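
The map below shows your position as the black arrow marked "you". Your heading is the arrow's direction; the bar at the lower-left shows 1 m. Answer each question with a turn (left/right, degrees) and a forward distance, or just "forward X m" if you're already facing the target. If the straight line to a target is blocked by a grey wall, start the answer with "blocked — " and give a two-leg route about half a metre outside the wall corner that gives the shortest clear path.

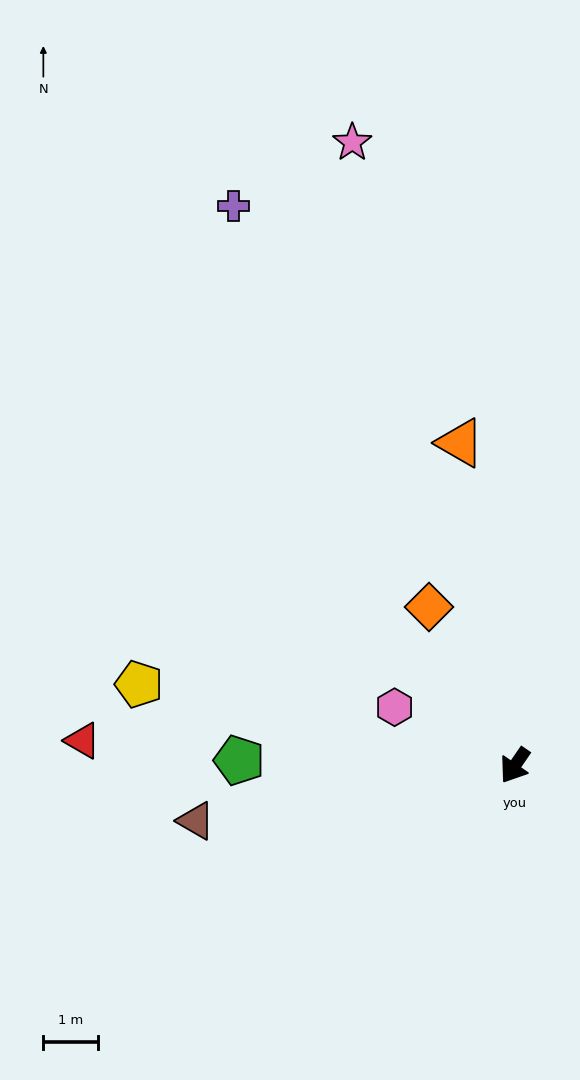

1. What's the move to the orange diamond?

turn right 117°, forward 3.3 m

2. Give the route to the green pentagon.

turn right 57°, forward 5.0 m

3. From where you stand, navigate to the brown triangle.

turn right 46°, forward 5.9 m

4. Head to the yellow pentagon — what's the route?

turn right 68°, forward 7.0 m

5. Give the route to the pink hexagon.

turn right 81°, forward 2.4 m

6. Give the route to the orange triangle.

turn right 136°, forward 6.0 m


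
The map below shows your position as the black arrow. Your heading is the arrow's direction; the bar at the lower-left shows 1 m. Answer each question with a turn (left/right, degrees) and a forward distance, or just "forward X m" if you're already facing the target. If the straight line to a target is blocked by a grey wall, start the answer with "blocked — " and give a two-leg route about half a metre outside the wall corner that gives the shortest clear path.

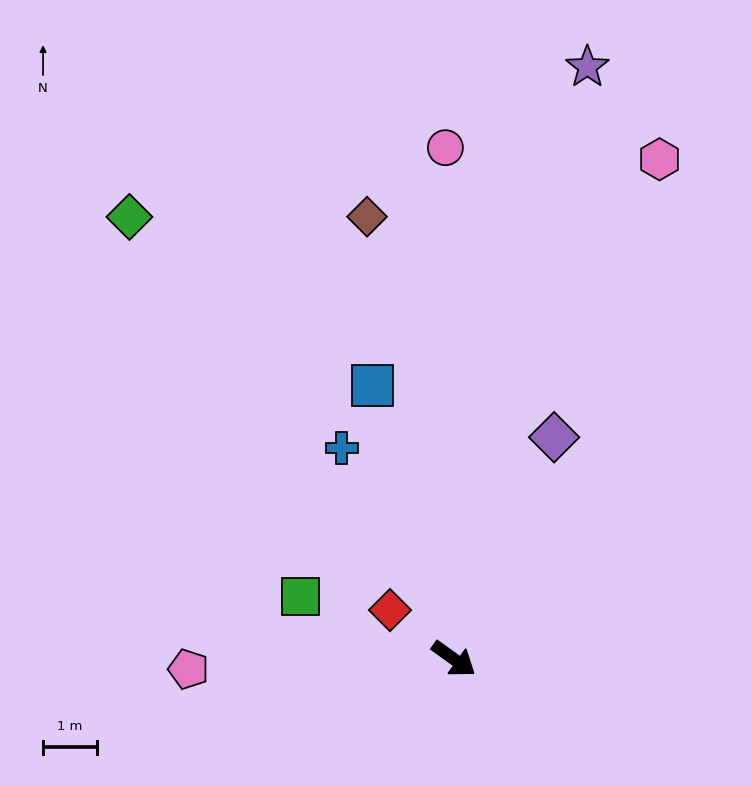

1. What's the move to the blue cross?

turn left 154°, forward 4.4 m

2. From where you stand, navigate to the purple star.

turn left 113°, forward 11.2 m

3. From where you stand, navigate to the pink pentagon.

turn right 142°, forward 4.9 m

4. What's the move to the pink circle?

turn left 127°, forward 9.4 m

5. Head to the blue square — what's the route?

turn left 142°, forward 5.3 m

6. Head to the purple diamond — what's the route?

turn left 101°, forward 4.5 m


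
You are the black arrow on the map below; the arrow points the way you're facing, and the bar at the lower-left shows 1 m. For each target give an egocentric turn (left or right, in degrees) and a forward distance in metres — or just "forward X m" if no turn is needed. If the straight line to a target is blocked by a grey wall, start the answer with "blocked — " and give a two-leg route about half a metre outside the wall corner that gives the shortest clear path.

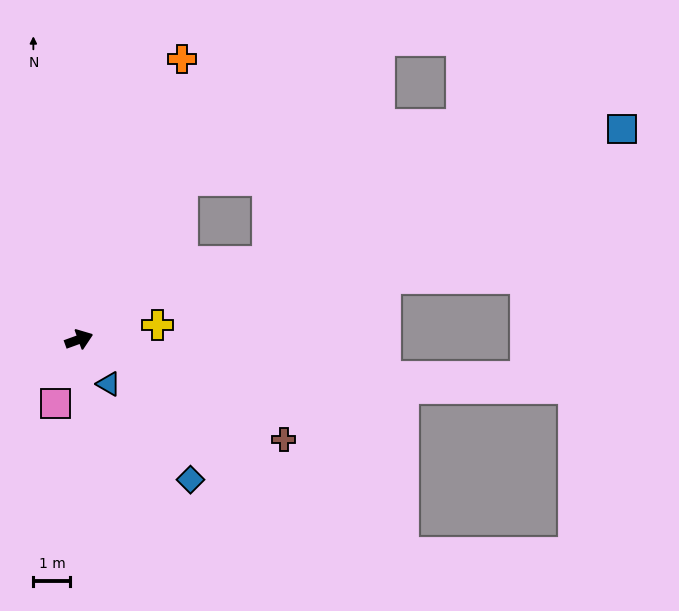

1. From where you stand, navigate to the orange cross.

turn left 50°, forward 8.1 m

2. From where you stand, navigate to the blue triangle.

turn right 76°, forward 1.4 m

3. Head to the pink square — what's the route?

turn right 130°, forward 1.8 m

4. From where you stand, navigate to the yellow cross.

turn right 9°, forward 2.2 m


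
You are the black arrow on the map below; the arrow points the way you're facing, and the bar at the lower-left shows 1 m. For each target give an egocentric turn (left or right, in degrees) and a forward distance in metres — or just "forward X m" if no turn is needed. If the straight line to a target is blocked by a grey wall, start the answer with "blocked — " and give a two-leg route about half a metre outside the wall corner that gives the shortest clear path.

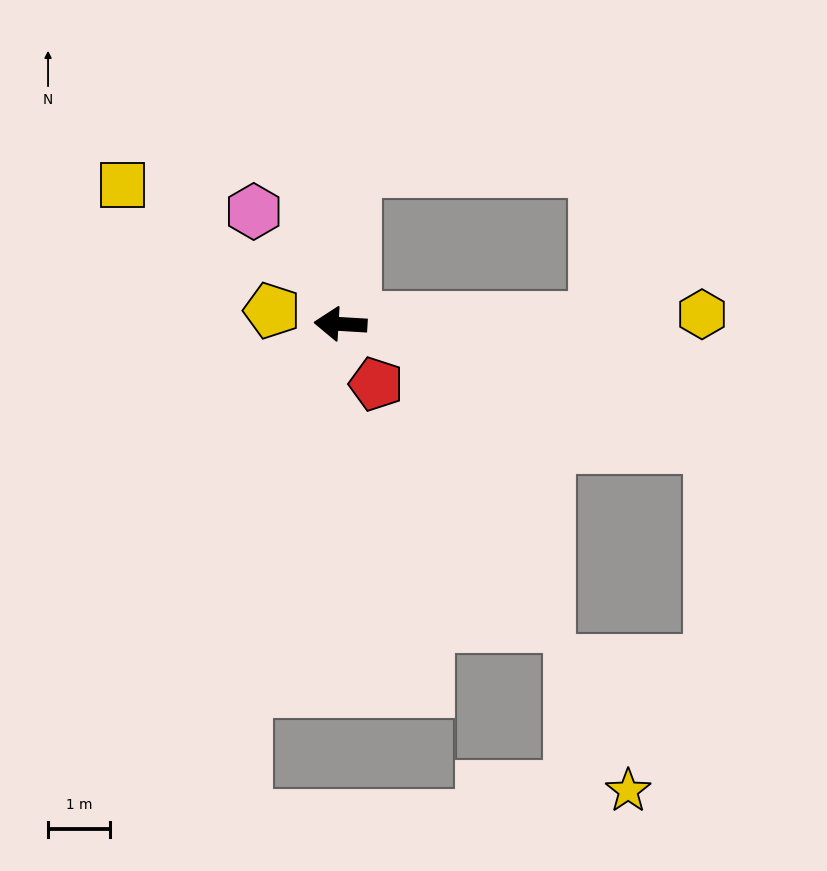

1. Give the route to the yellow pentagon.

turn right 8°, forward 1.1 m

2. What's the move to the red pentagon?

turn left 124°, forward 1.1 m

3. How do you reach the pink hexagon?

turn right 49°, forward 2.3 m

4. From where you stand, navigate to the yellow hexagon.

turn right 175°, forward 5.8 m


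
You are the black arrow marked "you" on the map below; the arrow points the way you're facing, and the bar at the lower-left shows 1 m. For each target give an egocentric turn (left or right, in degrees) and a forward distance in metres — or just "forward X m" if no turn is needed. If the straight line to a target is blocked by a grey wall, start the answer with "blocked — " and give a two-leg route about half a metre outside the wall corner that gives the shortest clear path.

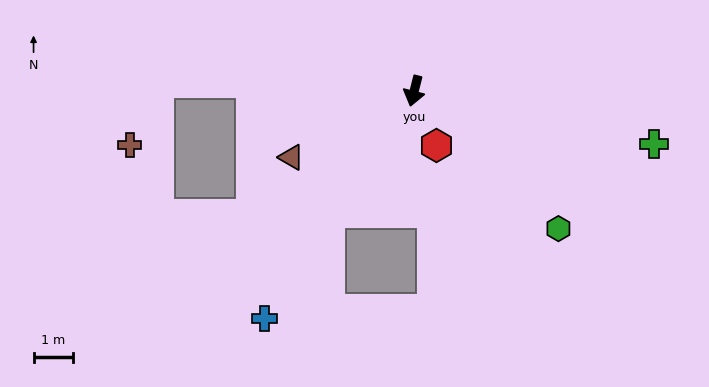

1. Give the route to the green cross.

turn left 92°, forward 6.3 m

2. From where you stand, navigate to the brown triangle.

turn right 48°, forward 3.6 m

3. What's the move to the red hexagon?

turn left 36°, forward 1.5 m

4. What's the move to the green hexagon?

turn left 60°, forward 5.1 m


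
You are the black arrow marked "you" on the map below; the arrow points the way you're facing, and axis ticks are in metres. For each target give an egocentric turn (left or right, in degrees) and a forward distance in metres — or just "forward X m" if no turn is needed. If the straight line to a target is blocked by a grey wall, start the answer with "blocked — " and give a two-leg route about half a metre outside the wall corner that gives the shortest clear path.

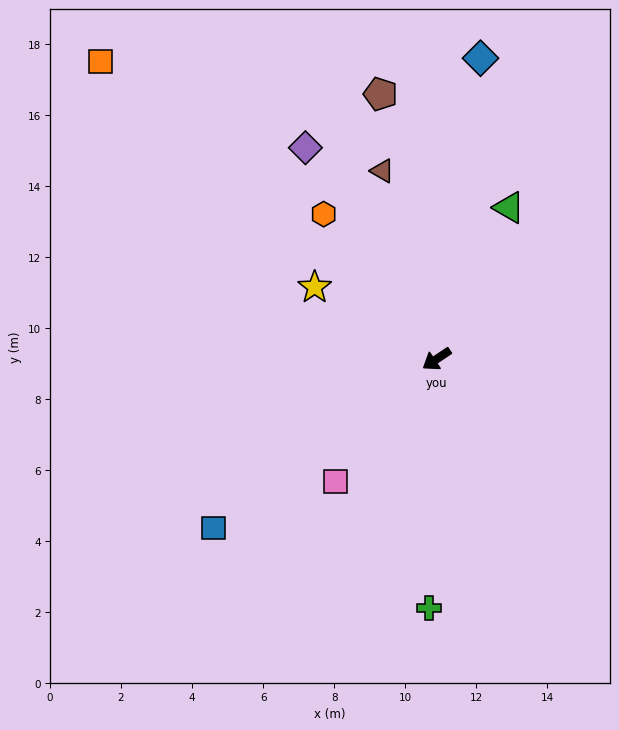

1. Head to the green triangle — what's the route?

turn right 149°, forward 4.7 m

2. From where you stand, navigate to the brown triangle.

turn right 108°, forward 5.5 m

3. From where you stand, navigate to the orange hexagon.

turn right 86°, forward 5.2 m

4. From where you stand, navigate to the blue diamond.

turn right 132°, forward 8.6 m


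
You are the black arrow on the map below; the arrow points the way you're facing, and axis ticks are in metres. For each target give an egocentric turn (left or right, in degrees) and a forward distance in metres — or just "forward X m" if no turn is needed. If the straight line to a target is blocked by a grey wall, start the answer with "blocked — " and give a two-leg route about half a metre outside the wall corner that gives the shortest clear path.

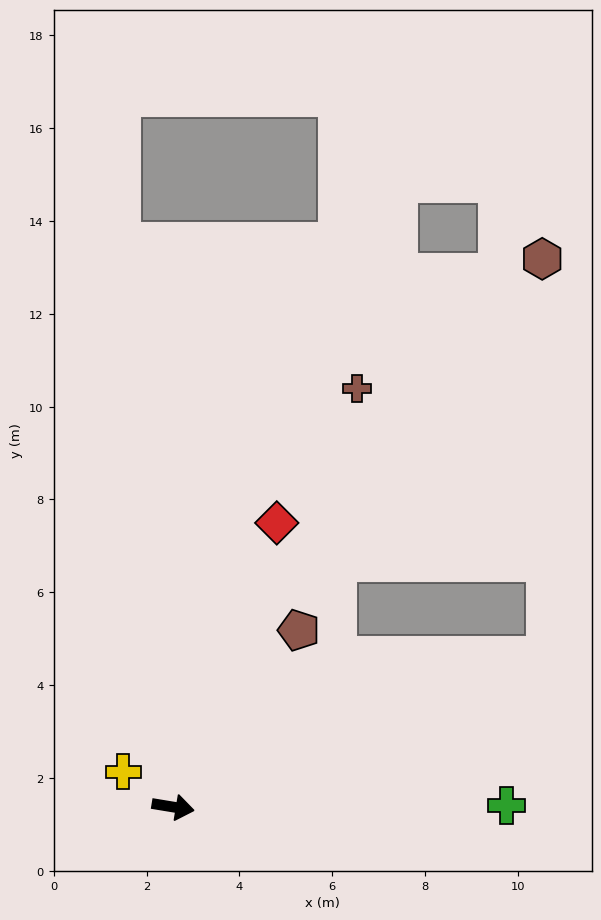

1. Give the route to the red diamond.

turn left 79°, forward 6.5 m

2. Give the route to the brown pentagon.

turn left 64°, forward 4.7 m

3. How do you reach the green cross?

turn left 10°, forward 7.2 m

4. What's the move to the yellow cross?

turn left 154°, forward 1.3 m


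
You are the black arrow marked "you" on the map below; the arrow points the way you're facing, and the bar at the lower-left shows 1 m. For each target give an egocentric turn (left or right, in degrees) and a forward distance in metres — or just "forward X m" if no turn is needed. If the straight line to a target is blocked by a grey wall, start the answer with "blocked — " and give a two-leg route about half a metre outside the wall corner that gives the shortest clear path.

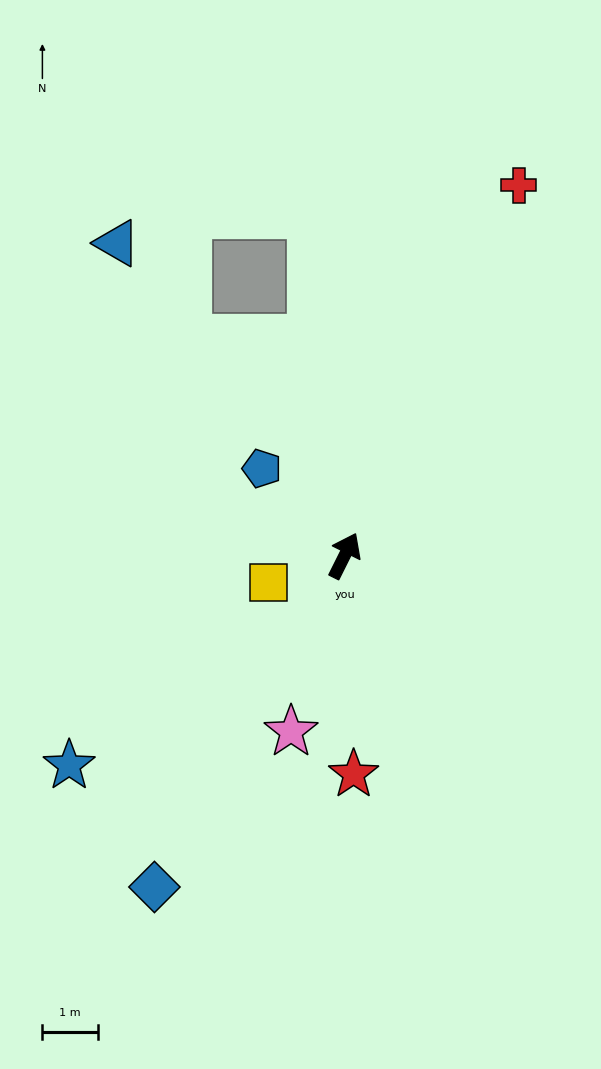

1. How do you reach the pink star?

turn right 170°, forward 3.3 m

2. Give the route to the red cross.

forward 7.4 m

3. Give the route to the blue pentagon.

turn left 70°, forward 2.2 m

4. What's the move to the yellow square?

turn left 136°, forward 1.4 m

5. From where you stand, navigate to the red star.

turn right 151°, forward 3.9 m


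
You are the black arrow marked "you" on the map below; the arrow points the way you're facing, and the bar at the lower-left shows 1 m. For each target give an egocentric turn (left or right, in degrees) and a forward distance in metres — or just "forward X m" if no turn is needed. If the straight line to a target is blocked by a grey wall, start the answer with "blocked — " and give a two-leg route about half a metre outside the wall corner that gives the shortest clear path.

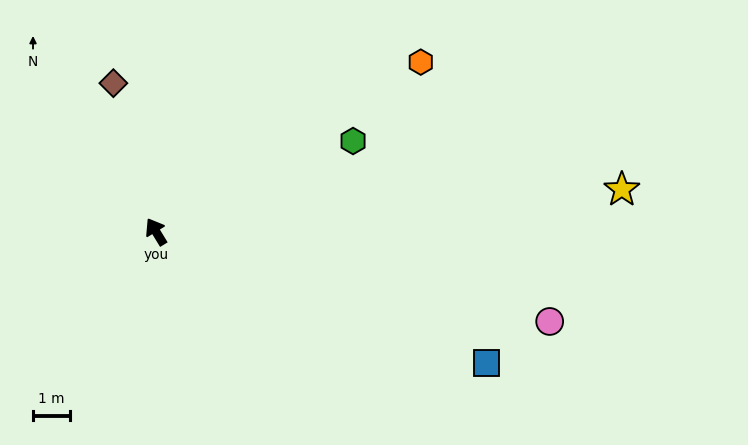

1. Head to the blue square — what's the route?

turn right 143°, forward 9.7 m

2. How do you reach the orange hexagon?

turn right 89°, forward 8.6 m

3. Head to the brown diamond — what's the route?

turn right 15°, forward 4.2 m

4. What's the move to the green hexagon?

turn right 97°, forward 5.9 m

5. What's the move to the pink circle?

turn right 134°, forward 11.0 m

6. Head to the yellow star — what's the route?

turn right 116°, forward 12.8 m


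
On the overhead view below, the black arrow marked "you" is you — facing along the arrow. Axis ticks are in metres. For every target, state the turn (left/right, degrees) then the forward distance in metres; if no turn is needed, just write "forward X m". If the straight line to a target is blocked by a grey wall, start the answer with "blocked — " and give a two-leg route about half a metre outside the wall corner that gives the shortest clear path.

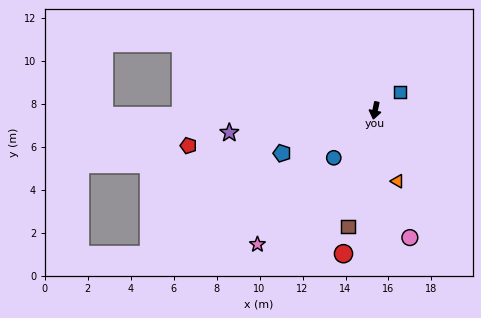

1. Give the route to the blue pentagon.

turn right 54°, forward 4.8 m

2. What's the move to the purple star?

turn right 70°, forward 6.9 m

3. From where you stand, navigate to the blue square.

turn left 138°, forward 1.5 m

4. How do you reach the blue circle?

turn right 29°, forward 2.9 m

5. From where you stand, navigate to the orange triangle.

turn left 29°, forward 3.5 m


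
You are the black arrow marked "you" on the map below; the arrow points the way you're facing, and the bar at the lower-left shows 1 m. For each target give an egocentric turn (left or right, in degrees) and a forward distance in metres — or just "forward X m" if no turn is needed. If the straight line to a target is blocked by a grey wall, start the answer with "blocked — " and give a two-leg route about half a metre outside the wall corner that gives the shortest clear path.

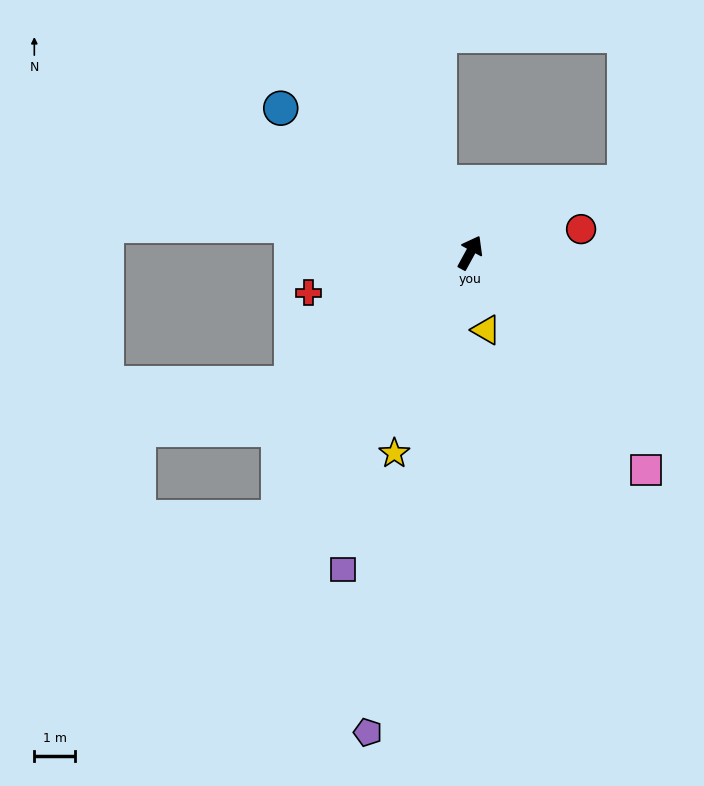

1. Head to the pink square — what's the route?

turn right 112°, forward 6.9 m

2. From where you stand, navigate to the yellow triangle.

turn right 140°, forward 1.9 m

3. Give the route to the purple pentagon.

turn right 163°, forward 12.1 m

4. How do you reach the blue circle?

turn left 81°, forward 5.9 m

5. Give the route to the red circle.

turn right 49°, forward 2.8 m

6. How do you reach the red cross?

turn left 133°, forward 4.1 m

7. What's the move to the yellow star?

turn right 172°, forward 5.3 m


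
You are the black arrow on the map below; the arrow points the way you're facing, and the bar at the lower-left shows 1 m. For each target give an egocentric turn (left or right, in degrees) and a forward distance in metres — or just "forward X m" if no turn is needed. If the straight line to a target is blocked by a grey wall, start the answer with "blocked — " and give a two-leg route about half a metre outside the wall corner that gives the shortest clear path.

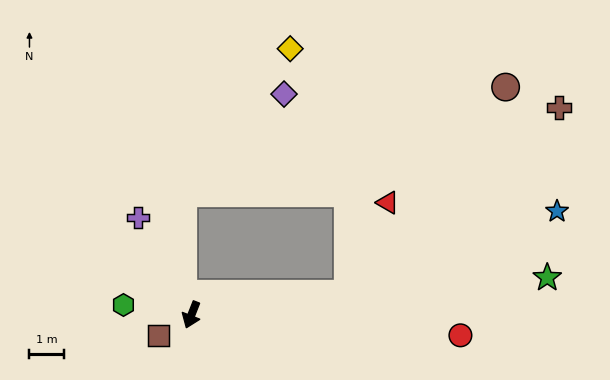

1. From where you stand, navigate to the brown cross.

blocked — turn left 119°, forward 4.6 m, then turn left 34°, forward 8.2 m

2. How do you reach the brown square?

turn right 36°, forward 1.1 m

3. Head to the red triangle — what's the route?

blocked — turn left 119°, forward 4.6 m, then turn left 59°, forward 2.9 m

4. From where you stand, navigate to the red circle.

turn left 107°, forward 7.9 m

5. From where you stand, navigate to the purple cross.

turn right 130°, forward 3.3 m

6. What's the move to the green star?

turn left 117°, forward 10.5 m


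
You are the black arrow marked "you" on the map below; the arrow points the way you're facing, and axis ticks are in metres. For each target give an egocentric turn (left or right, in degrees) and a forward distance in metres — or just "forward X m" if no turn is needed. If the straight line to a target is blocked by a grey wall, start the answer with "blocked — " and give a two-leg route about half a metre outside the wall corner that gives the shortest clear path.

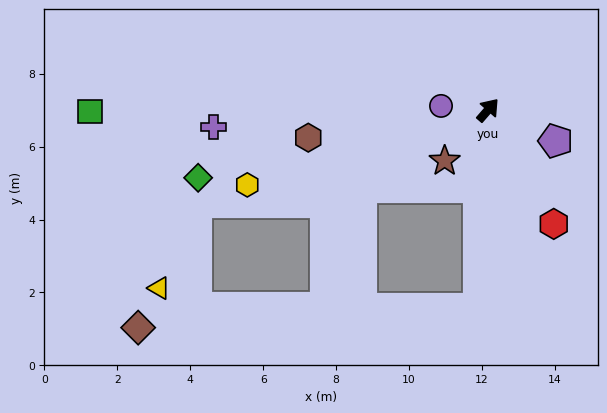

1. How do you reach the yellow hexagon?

turn left 148°, forward 6.9 m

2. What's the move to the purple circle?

turn left 126°, forward 1.3 m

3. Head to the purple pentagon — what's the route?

turn right 74°, forward 2.0 m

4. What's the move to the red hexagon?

turn right 109°, forward 3.6 m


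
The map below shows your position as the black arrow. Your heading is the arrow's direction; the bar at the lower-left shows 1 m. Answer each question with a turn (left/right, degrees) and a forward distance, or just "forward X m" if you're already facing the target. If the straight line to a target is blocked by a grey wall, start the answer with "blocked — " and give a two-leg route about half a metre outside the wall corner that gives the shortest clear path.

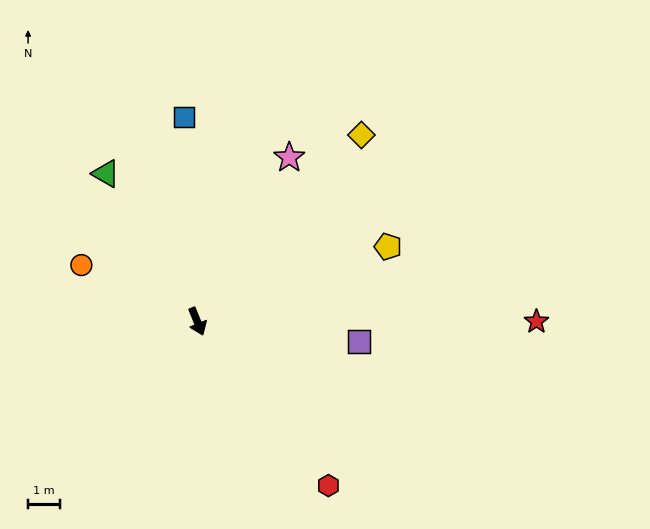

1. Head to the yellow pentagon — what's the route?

turn left 89°, forward 6.4 m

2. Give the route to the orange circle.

turn right 138°, forward 4.0 m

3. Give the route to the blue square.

turn left 161°, forward 6.4 m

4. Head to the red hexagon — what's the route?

turn left 16°, forward 6.6 m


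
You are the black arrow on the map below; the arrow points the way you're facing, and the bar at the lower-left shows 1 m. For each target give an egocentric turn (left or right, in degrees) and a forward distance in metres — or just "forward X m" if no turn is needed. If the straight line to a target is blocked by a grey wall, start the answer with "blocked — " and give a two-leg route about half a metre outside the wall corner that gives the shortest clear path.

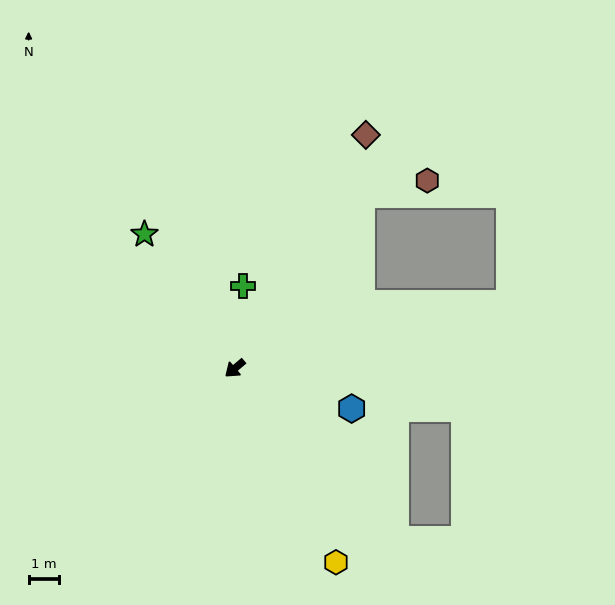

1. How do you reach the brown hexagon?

blocked — turn right 167°, forward 7.2 m, then turn right 41°, forward 2.2 m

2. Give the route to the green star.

turn right 96°, forward 5.4 m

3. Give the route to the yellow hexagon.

turn left 77°, forward 7.3 m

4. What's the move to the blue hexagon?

turn left 121°, forward 4.1 m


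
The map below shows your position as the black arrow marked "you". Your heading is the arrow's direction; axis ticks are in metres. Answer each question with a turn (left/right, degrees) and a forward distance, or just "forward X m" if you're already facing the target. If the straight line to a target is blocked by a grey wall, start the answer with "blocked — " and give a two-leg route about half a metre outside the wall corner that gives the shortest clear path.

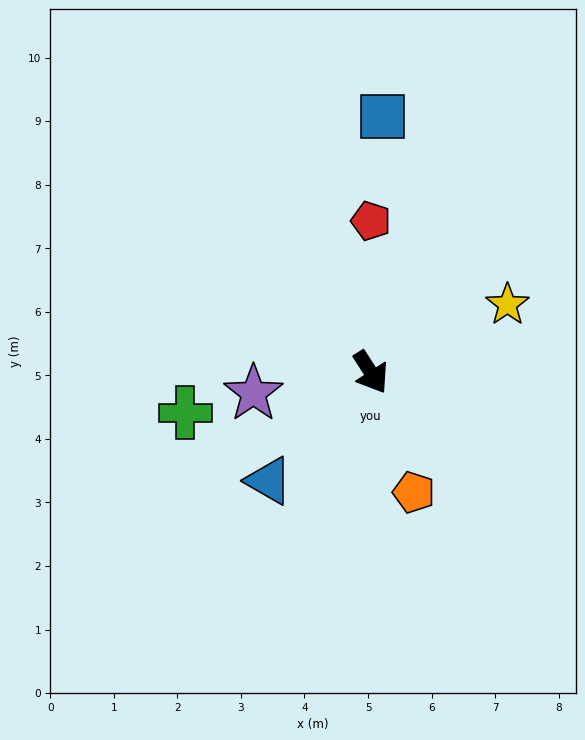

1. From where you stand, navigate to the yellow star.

turn left 84°, forward 2.4 m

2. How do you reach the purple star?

turn right 113°, forward 1.9 m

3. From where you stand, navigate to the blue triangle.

turn right 76°, forward 2.3 m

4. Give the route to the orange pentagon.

turn right 13°, forward 2.0 m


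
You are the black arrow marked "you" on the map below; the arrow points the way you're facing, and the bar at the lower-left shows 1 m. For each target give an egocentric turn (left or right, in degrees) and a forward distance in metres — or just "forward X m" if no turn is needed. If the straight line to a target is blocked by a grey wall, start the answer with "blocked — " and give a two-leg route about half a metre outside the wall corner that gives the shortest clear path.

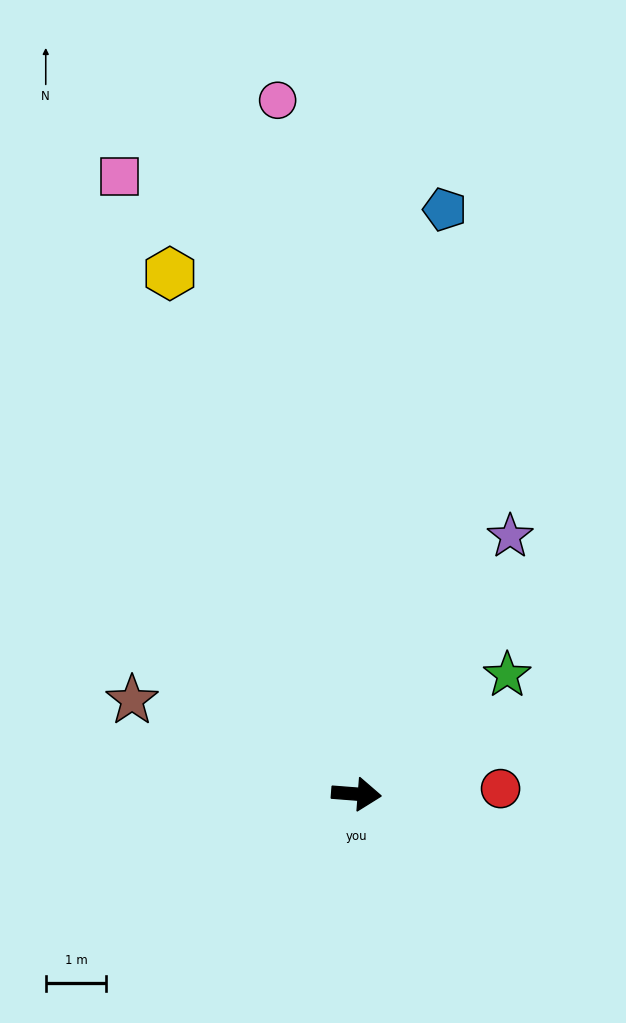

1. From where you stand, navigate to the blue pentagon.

turn left 86°, forward 9.8 m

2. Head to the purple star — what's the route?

turn left 64°, forward 5.0 m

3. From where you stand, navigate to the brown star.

turn left 162°, forward 4.0 m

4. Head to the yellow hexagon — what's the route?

turn left 114°, forward 9.1 m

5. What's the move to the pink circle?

turn left 101°, forward 11.5 m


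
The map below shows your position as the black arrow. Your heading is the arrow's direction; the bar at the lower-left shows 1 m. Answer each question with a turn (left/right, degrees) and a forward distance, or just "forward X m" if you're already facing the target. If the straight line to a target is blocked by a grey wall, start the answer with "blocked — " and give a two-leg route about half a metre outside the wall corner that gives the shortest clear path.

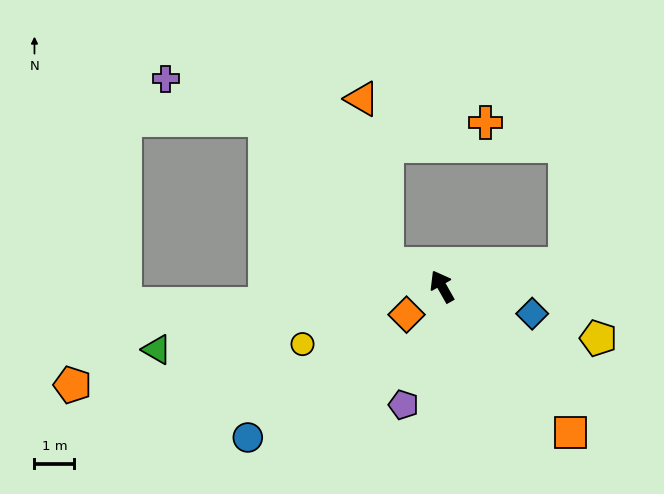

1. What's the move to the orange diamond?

turn left 99°, forward 1.1 m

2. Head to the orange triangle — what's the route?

blocked — turn left 38°, forward 1.5 m, then turn right 59°, forward 4.2 m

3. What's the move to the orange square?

turn right 168°, forward 4.9 m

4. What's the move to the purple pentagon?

turn left 132°, forward 3.1 m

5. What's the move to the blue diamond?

turn right 136°, forward 2.4 m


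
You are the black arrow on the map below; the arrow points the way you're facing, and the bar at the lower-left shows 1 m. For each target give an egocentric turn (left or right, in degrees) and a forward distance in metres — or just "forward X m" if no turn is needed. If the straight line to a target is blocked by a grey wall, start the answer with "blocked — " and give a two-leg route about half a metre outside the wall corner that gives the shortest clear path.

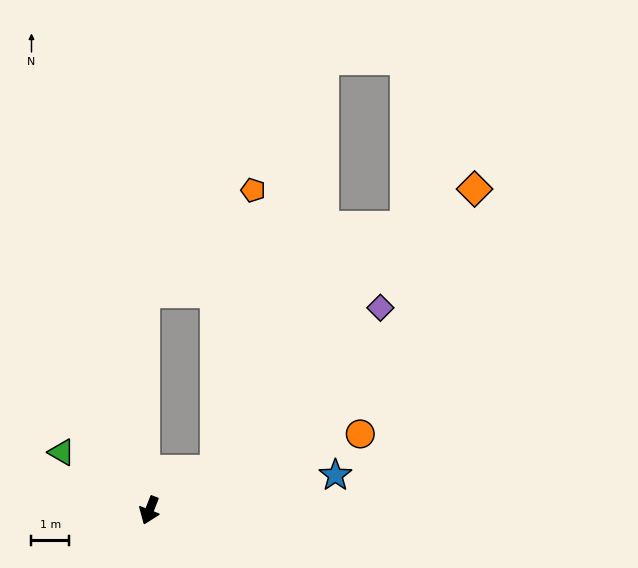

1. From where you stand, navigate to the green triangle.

turn right 102°, forward 2.8 m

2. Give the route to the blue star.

turn left 122°, forward 5.0 m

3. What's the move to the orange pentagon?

blocked — turn left 142°, forward 2.0 m, then turn left 52°, forward 7.5 m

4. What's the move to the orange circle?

turn left 131°, forward 5.9 m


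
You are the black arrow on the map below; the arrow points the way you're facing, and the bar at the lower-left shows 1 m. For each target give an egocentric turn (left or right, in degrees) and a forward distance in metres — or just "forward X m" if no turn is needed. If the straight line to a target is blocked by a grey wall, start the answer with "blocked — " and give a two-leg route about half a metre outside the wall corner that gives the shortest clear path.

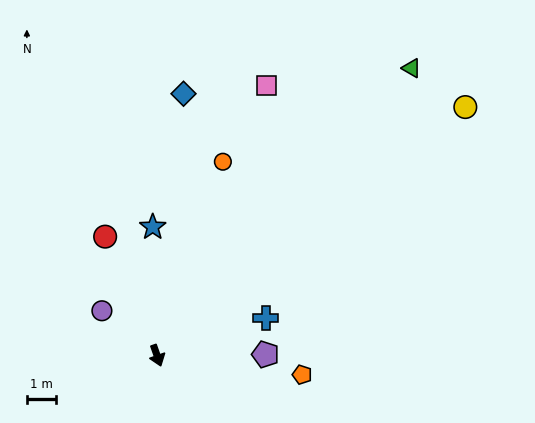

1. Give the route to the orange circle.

turn left 142°, forward 7.1 m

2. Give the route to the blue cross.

turn left 90°, forward 4.0 m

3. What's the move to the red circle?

turn right 176°, forward 4.5 m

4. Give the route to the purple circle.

turn right 148°, forward 2.5 m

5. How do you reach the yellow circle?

turn left 109°, forward 13.7 m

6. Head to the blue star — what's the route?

turn left 163°, forward 4.4 m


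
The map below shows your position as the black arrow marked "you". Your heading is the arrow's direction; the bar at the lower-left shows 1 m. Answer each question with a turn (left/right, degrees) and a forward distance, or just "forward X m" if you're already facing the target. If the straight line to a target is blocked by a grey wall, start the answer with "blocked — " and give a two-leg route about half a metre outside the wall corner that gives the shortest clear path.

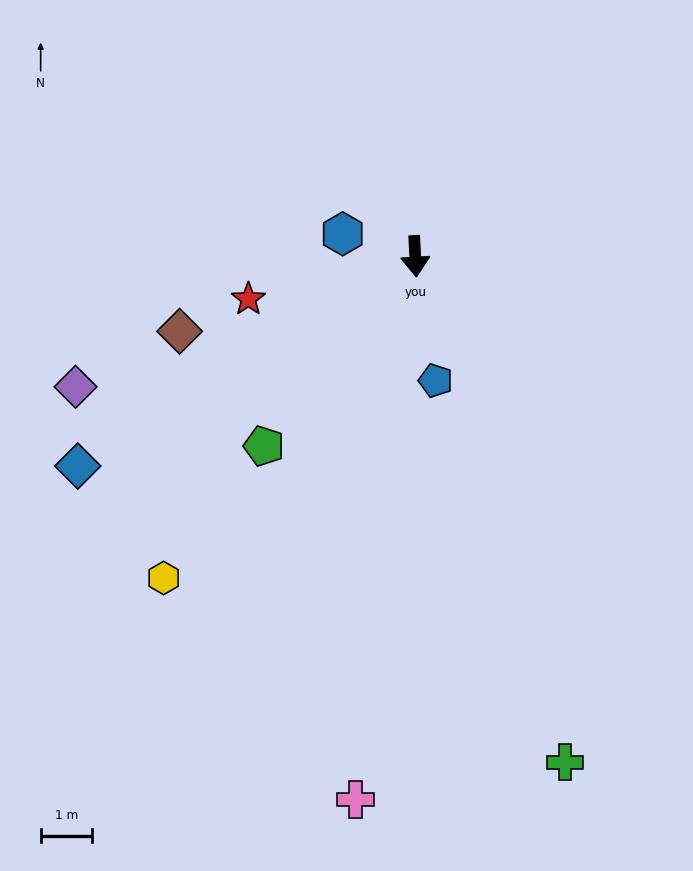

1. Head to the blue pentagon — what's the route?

turn left 6°, forward 2.4 m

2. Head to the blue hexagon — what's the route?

turn right 110°, forward 1.5 m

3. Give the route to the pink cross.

turn right 9°, forward 10.6 m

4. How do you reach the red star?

turn right 79°, forward 3.3 m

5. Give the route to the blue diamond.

turn right 61°, forward 7.7 m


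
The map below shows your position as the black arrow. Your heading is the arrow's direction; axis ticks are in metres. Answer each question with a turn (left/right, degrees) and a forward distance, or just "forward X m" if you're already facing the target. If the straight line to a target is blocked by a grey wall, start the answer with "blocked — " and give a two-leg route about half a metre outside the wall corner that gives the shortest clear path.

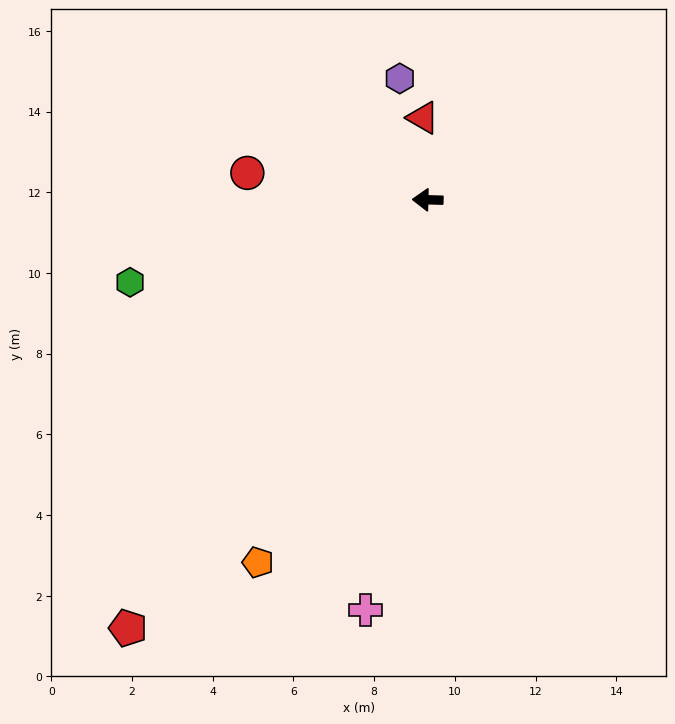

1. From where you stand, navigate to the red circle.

turn right 7°, forward 4.5 m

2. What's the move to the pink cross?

turn left 83°, forward 10.3 m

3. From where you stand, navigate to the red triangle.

turn right 85°, forward 2.0 m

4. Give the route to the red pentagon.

turn left 56°, forward 13.0 m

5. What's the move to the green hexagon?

turn left 17°, forward 7.7 m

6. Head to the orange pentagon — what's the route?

turn left 66°, forward 9.9 m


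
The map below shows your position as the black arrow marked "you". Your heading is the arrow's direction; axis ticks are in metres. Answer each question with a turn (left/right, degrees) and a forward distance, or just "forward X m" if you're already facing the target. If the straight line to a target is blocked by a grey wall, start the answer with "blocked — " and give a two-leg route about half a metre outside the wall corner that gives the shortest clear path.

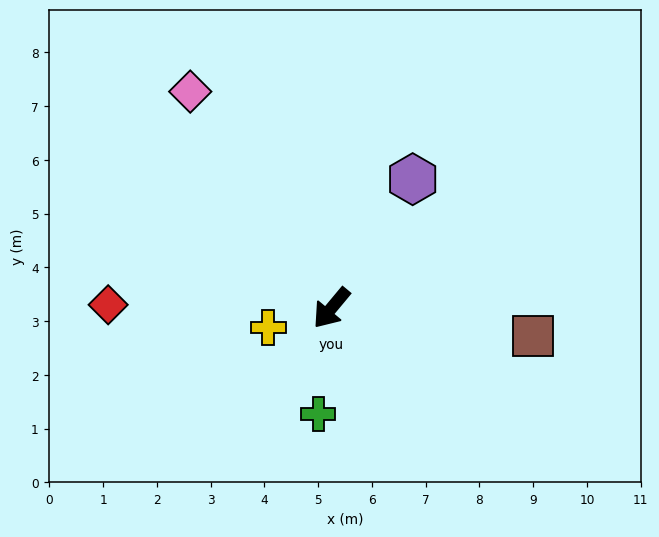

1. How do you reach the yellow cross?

turn right 33°, forward 1.2 m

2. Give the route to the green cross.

turn left 33°, forward 2.0 m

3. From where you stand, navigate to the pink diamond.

turn right 107°, forward 4.8 m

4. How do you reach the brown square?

turn left 122°, forward 3.8 m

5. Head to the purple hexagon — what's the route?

turn right 172°, forward 2.8 m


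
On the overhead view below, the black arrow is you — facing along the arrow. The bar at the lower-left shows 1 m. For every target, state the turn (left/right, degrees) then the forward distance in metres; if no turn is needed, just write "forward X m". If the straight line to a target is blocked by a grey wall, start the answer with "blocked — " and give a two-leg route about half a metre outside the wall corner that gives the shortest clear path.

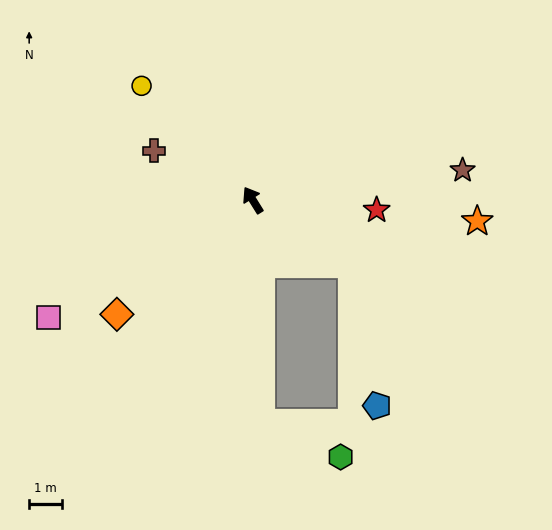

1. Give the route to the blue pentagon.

blocked — turn right 155°, forward 3.6 m, then turn right 47°, forward 4.4 m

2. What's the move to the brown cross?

turn left 32°, forward 3.3 m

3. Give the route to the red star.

turn right 126°, forward 3.8 m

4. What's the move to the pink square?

turn left 88°, forward 7.2 m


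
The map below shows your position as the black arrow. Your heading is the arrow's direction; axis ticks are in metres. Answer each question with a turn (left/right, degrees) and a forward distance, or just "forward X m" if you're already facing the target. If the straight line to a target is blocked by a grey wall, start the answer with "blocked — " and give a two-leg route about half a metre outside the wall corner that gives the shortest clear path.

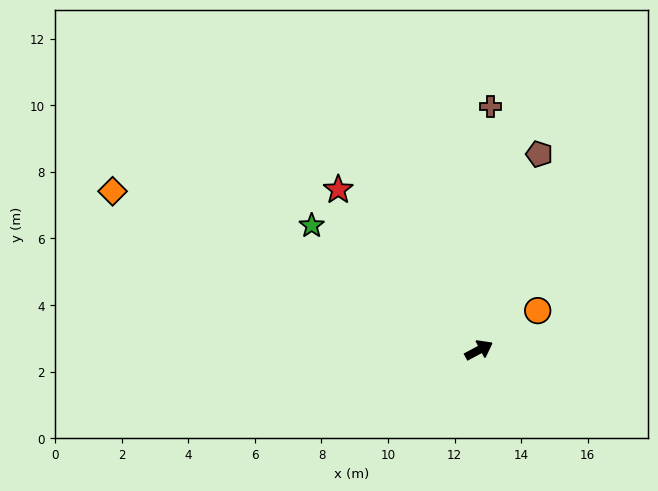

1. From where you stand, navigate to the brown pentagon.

turn left 45°, forward 6.2 m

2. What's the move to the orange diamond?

turn left 128°, forward 12.0 m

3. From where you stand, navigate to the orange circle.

turn left 6°, forward 2.1 m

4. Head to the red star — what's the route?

turn left 103°, forward 6.4 m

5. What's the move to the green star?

turn left 115°, forward 6.3 m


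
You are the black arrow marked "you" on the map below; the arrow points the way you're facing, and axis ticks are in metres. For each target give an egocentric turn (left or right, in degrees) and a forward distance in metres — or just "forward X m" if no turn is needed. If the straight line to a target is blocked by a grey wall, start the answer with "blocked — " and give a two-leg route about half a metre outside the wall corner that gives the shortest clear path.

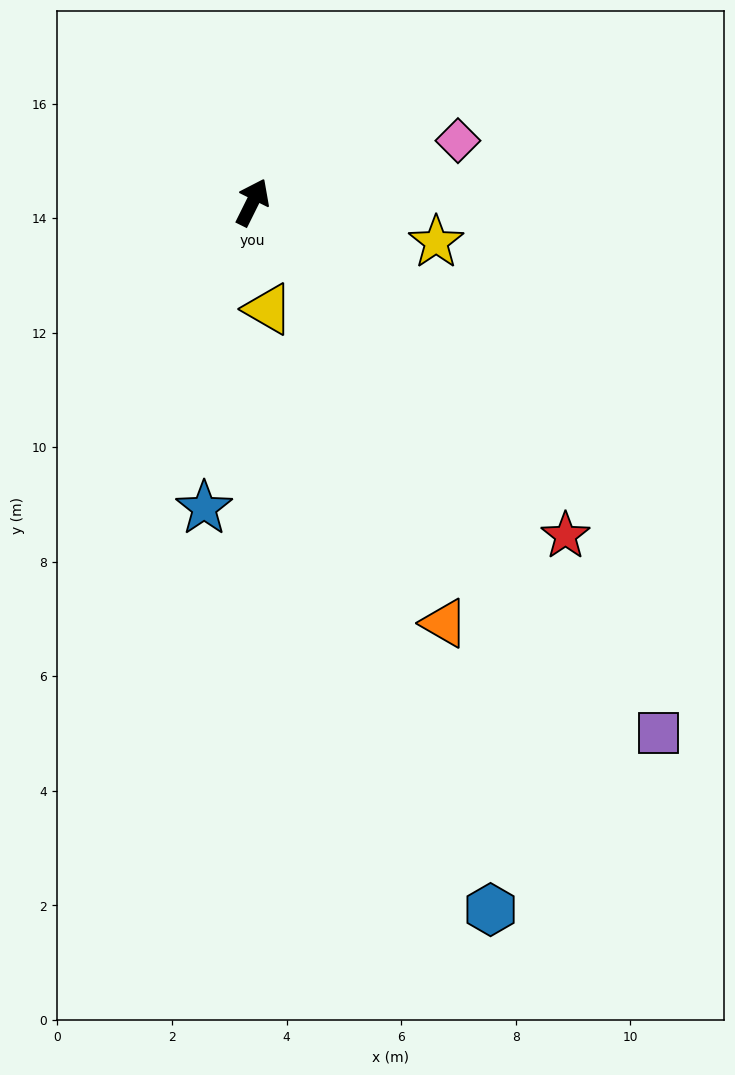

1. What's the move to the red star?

turn right 110°, forward 8.0 m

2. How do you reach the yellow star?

turn right 76°, forward 3.3 m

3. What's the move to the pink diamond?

turn right 47°, forward 3.7 m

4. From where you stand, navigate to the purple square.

turn right 116°, forward 11.7 m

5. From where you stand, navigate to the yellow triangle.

turn right 145°, forward 1.9 m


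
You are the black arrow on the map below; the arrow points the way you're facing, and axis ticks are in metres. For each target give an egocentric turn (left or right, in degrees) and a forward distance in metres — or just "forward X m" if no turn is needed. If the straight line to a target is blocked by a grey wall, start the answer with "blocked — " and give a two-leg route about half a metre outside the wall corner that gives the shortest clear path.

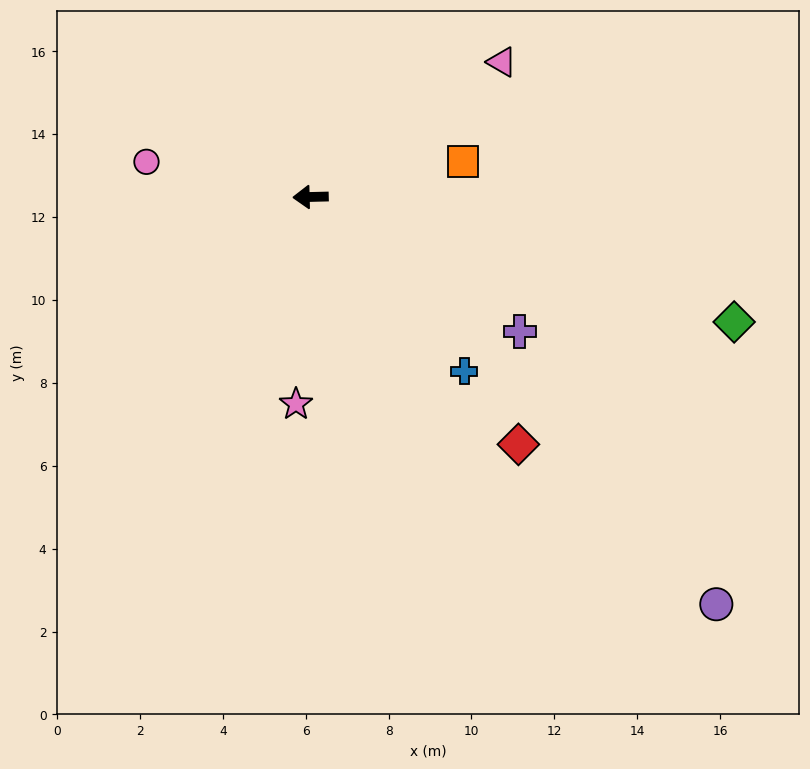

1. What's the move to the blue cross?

turn left 130°, forward 5.6 m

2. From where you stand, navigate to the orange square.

turn right 168°, forward 3.8 m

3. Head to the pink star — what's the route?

turn left 85°, forward 5.0 m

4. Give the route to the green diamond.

turn left 162°, forward 10.7 m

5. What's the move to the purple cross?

turn left 146°, forward 6.0 m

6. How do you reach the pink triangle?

turn right 146°, forward 5.6 m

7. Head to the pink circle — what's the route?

turn right 14°, forward 4.1 m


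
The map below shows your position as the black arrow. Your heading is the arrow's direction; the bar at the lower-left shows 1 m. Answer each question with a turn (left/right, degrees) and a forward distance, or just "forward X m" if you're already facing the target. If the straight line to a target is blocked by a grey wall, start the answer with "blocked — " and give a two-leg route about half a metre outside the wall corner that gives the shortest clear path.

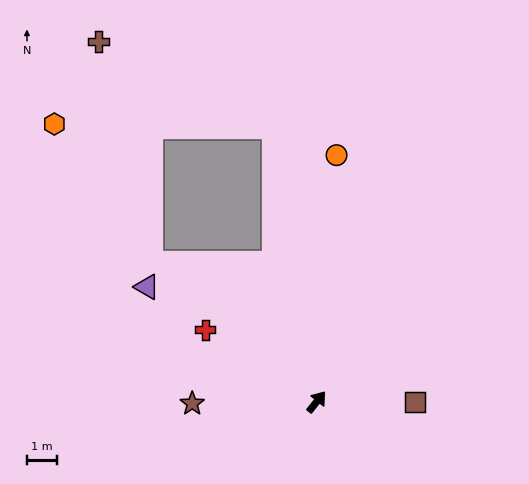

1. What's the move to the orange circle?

turn left 34°, forward 8.3 m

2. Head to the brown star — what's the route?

turn left 129°, forward 4.2 m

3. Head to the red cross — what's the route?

turn left 96°, forward 4.4 m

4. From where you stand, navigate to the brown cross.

blocked — turn left 47°, forward 9.3 m, then turn left 56°, forward 6.5 m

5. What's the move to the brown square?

turn right 52°, forward 3.3 m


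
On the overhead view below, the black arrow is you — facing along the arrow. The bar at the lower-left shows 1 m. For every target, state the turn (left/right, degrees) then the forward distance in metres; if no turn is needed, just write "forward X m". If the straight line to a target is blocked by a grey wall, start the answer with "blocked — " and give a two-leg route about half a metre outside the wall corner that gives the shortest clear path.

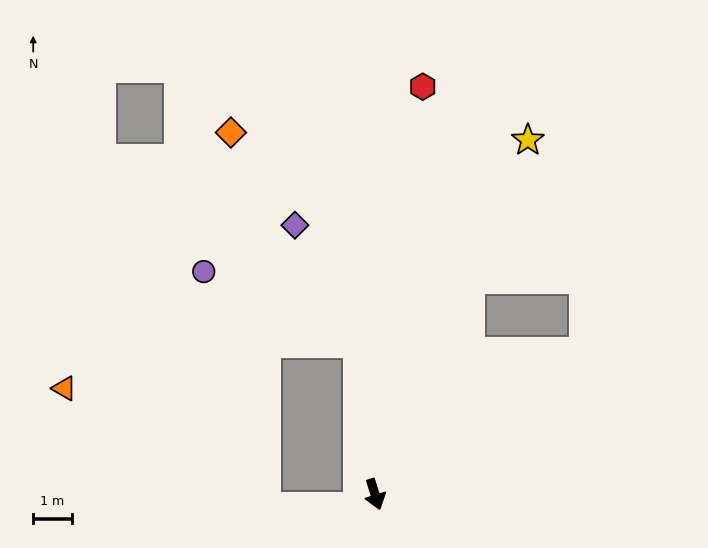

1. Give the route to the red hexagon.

turn left 156°, forward 10.7 m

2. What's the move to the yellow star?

turn left 139°, forward 10.0 m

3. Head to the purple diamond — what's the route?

blocked — turn left 169°, forward 4.0 m, then turn left 23°, forward 3.4 m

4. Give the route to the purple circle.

blocked — turn left 169°, forward 4.0 m, then turn left 60°, forward 4.4 m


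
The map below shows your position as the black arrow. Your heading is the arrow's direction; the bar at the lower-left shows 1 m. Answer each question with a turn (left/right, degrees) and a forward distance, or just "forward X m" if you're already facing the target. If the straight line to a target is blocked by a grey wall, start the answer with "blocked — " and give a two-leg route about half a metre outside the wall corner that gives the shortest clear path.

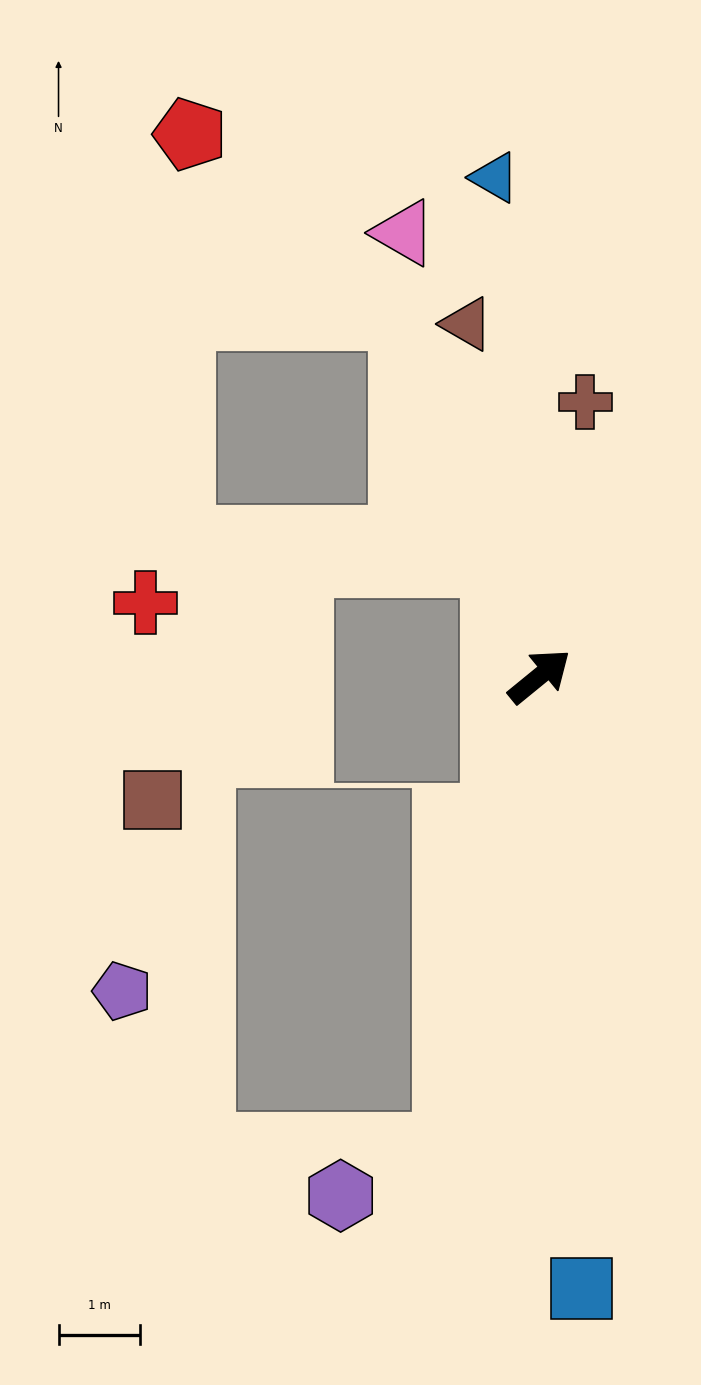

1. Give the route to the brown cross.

turn left 41°, forward 3.4 m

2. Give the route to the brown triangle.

turn left 62°, forward 4.4 m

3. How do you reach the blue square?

turn right 125°, forward 7.5 m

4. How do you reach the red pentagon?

blocked — turn left 71°, forward 4.7 m, then turn left 30°, forward 3.4 m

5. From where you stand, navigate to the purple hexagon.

blocked — turn right 140°, forward 5.9 m, then turn right 55°, forward 1.4 m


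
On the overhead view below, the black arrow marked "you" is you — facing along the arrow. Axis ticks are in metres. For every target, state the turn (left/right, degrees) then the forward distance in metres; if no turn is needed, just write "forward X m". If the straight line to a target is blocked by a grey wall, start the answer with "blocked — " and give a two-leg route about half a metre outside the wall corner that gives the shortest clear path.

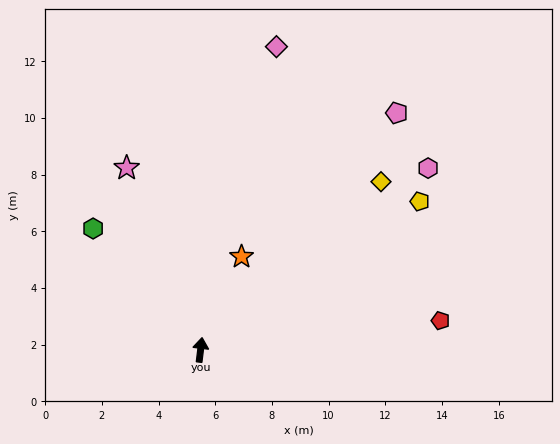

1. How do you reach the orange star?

turn right 17°, forward 3.6 m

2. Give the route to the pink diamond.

turn right 7°, forward 11.0 m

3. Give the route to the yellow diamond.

turn right 40°, forward 8.7 m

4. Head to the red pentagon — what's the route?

turn right 76°, forward 8.5 m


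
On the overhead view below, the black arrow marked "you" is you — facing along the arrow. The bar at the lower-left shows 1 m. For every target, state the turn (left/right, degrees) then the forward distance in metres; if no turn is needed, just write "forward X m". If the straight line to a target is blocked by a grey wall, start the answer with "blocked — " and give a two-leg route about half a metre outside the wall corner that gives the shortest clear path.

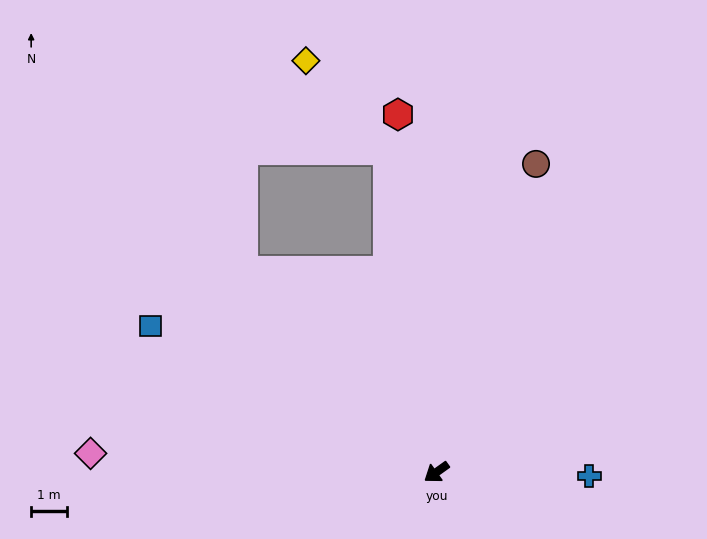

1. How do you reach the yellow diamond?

blocked — turn right 117°, forward 9.1 m, then turn left 34°, forward 3.4 m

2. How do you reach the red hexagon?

turn right 119°, forward 10.1 m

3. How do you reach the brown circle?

turn right 143°, forward 9.1 m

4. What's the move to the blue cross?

turn left 143°, forward 4.3 m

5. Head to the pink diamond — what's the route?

turn right 39°, forward 9.7 m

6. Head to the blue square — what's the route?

turn right 63°, forward 9.0 m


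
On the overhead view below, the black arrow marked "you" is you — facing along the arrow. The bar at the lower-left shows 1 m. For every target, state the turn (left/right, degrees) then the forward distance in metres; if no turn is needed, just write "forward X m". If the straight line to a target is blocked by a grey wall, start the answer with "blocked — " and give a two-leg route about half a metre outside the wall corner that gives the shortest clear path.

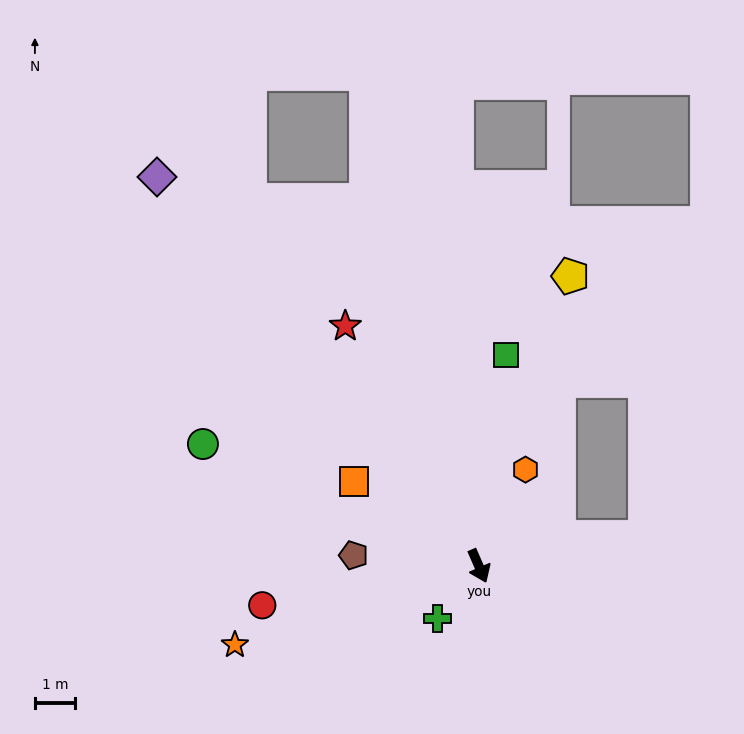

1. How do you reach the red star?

turn right 174°, forward 6.9 m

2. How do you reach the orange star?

turn right 96°, forward 6.4 m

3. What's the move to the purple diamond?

turn right 164°, forward 12.7 m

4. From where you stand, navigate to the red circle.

turn right 103°, forward 5.5 m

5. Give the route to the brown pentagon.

turn right 118°, forward 3.2 m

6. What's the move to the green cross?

turn right 62°, forward 1.7 m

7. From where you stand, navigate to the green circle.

turn right 137°, forward 7.6 m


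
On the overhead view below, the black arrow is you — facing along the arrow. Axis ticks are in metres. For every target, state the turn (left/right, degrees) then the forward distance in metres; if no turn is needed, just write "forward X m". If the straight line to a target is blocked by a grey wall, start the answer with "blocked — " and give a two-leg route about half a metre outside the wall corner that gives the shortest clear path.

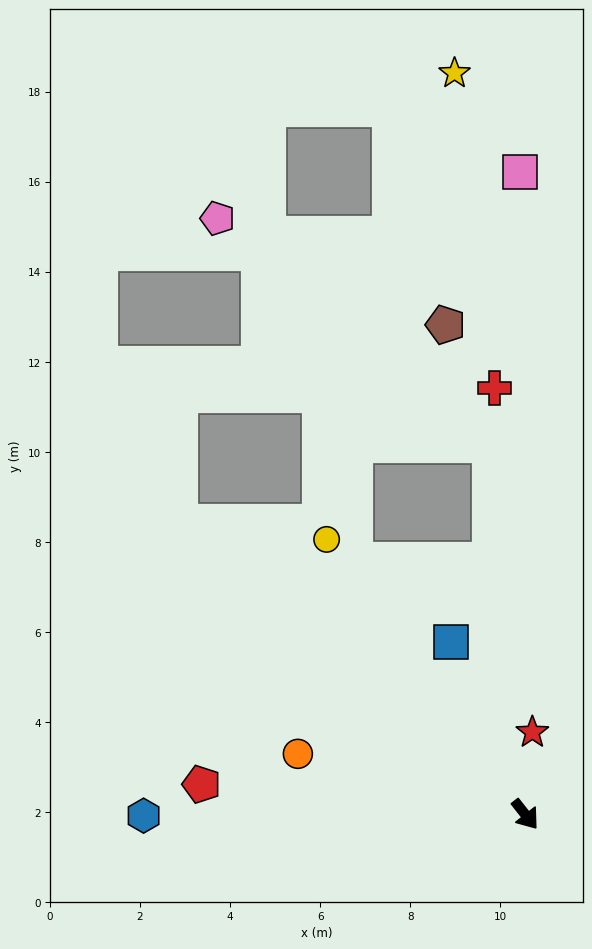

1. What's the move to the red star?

turn left 137°, forward 1.8 m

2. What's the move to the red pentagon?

turn right 134°, forward 7.2 m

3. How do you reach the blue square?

turn left 165°, forward 4.2 m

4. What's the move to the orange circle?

turn right 143°, forward 5.2 m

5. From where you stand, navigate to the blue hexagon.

turn right 128°, forward 8.5 m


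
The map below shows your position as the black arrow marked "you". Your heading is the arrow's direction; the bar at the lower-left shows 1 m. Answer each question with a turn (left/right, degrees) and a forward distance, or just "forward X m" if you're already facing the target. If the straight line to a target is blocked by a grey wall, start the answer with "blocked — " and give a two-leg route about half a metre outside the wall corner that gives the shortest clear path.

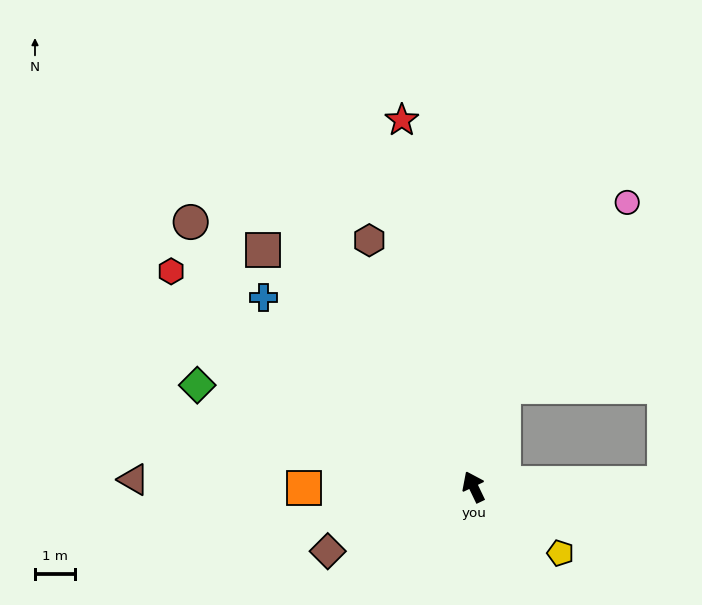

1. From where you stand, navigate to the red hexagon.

turn left 29°, forward 9.2 m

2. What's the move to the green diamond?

turn left 44°, forward 7.3 m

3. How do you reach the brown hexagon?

turn right 3°, forward 6.6 m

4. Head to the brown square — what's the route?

turn left 16°, forward 7.9 m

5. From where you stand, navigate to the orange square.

turn left 65°, forward 4.2 m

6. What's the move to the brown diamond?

turn left 88°, forward 3.9 m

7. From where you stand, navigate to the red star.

turn right 15°, forward 9.3 m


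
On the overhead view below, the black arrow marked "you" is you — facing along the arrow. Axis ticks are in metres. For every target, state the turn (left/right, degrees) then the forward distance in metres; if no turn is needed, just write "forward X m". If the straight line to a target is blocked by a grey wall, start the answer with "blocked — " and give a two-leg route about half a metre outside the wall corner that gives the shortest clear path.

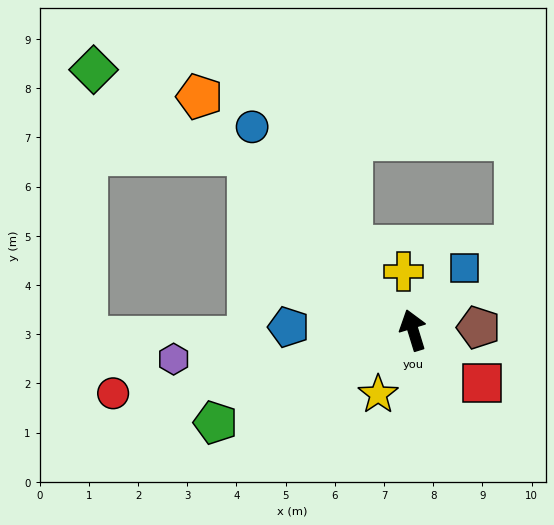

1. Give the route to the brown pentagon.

turn right 105°, forward 1.3 m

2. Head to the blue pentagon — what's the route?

turn left 72°, forward 2.5 m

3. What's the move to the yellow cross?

turn right 8°, forward 1.2 m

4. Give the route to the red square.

turn right 145°, forward 1.8 m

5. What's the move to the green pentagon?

turn left 98°, forward 4.4 m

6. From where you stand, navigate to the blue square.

turn right 57°, forward 1.6 m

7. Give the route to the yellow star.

turn left 134°, forward 1.5 m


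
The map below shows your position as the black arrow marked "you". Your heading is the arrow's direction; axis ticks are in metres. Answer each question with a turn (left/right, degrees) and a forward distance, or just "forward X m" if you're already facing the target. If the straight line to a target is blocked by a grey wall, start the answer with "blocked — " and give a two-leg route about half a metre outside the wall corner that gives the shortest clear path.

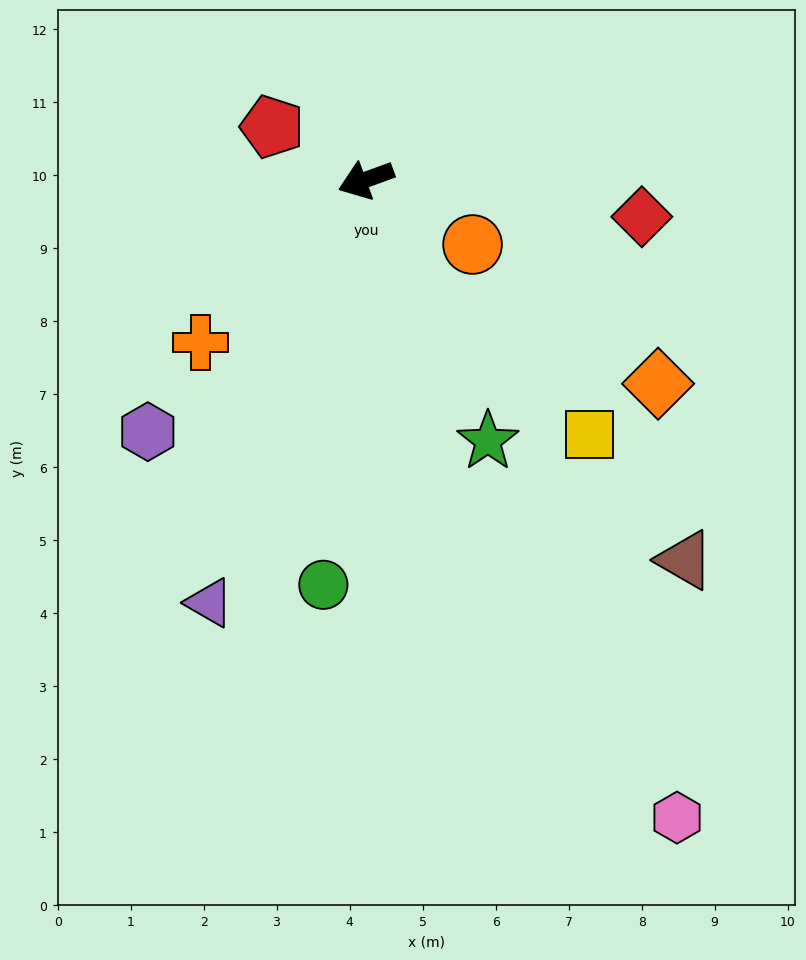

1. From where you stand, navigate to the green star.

turn left 95°, forward 4.0 m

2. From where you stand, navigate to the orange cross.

turn left 24°, forward 3.2 m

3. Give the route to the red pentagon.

turn right 49°, forward 1.5 m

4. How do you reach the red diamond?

turn left 152°, forward 3.8 m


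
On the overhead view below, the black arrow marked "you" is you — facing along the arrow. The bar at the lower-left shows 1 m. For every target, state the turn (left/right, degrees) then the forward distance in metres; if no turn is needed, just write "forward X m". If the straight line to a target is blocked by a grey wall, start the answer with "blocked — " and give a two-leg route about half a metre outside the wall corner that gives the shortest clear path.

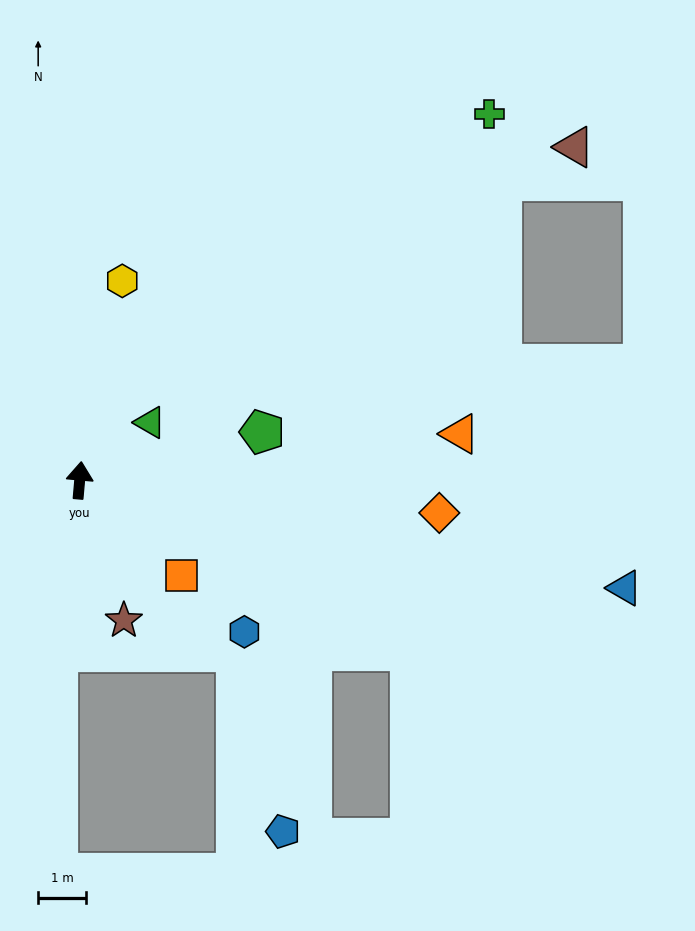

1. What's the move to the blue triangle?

turn right 96°, forward 11.6 m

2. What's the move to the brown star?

turn right 157°, forward 3.1 m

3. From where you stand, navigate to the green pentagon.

turn right 70°, forward 3.9 m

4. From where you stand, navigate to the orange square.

turn right 128°, forward 2.9 m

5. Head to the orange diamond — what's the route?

turn right 90°, forward 7.5 m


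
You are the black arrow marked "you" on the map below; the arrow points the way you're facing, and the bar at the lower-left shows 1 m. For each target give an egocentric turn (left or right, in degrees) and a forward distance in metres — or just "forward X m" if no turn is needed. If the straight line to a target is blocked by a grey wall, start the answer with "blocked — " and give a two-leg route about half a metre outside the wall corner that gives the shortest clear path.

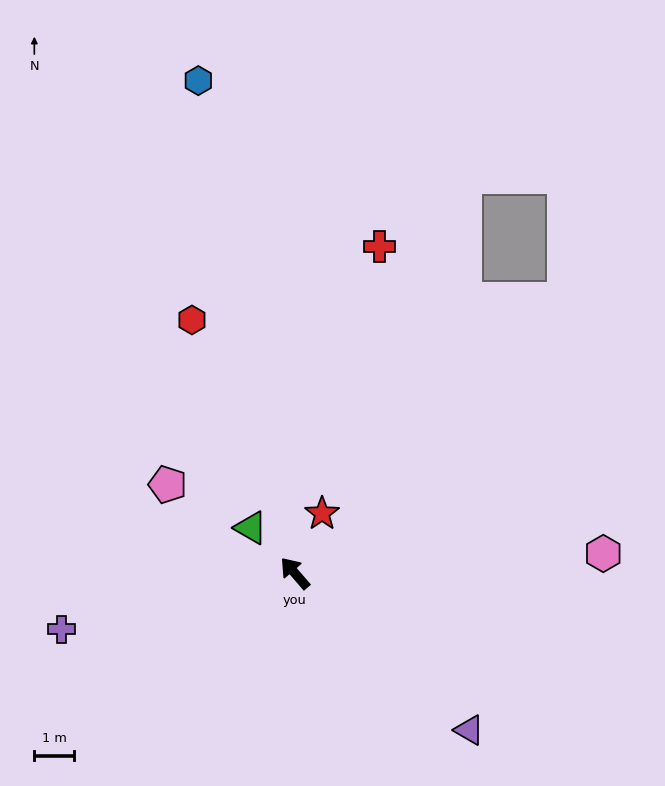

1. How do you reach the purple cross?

turn left 63°, forward 6.0 m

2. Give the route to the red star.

turn right 65°, forward 1.6 m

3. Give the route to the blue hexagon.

turn right 30°, forward 12.5 m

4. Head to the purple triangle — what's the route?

turn right 173°, forward 5.9 m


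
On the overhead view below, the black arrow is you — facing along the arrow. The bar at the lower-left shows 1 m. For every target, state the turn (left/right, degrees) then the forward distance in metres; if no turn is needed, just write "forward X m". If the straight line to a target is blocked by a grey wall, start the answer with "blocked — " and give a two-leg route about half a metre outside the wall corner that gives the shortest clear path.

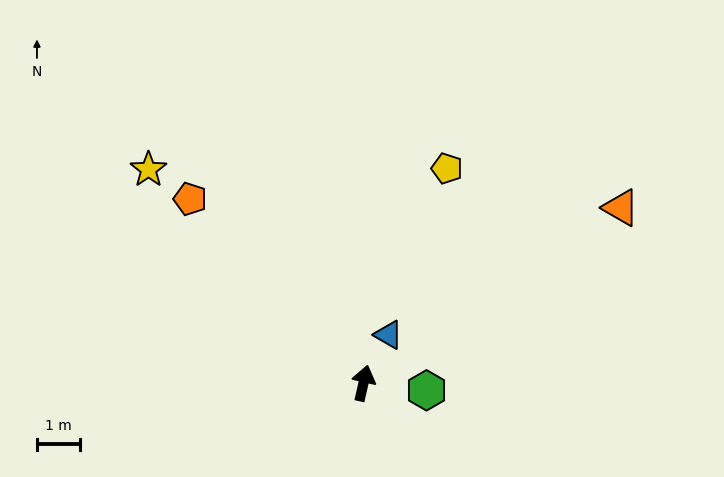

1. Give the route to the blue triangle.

turn right 15°, forward 1.3 m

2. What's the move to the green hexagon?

turn right 84°, forward 1.5 m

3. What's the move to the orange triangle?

turn right 43°, forward 7.2 m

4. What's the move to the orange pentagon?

turn left 56°, forward 5.9 m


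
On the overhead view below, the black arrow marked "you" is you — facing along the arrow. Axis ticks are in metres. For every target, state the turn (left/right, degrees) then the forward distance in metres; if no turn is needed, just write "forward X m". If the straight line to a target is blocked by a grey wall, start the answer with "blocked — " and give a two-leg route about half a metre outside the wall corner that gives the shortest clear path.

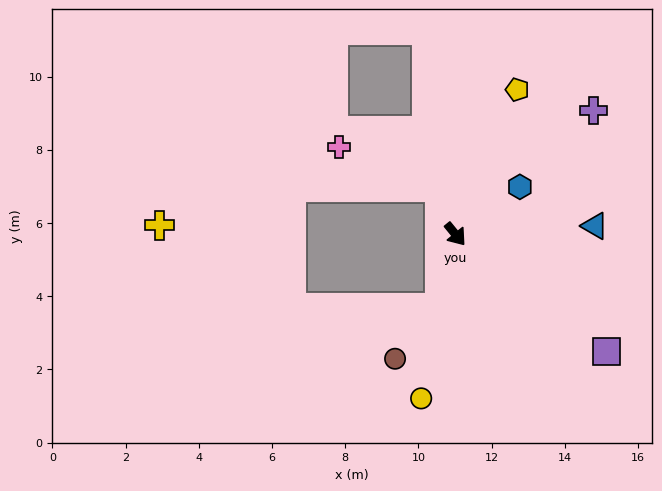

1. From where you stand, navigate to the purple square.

turn left 13°, forward 5.2 m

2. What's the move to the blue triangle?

turn left 54°, forward 3.8 m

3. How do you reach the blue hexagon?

turn left 87°, forward 2.2 m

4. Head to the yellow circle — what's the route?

turn right 51°, forward 4.6 m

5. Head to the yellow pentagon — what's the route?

turn left 118°, forward 4.3 m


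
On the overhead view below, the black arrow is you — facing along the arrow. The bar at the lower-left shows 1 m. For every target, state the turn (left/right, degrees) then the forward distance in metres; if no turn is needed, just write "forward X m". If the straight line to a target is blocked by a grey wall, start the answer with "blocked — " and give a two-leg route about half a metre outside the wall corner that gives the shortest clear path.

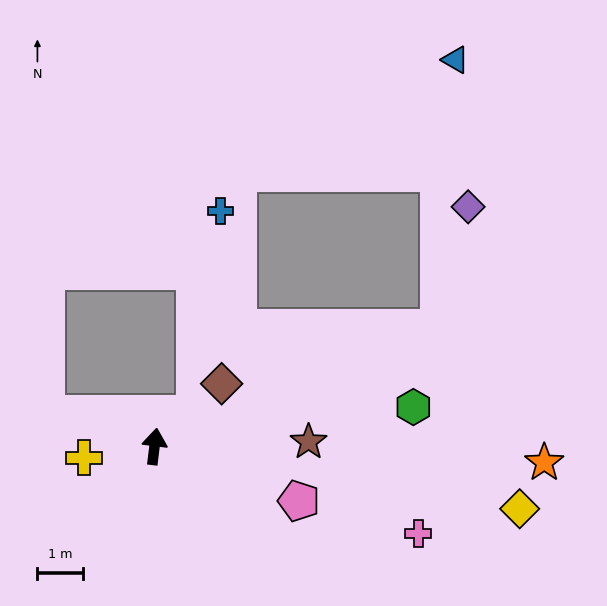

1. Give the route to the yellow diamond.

turn right 93°, forward 8.2 m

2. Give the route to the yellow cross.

turn left 106°, forward 1.6 m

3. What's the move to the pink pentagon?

turn right 104°, forward 3.4 m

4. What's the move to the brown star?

turn right 81°, forward 3.4 m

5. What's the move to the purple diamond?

blocked — turn right 61°, forward 6.8 m, then turn left 55°, forward 2.8 m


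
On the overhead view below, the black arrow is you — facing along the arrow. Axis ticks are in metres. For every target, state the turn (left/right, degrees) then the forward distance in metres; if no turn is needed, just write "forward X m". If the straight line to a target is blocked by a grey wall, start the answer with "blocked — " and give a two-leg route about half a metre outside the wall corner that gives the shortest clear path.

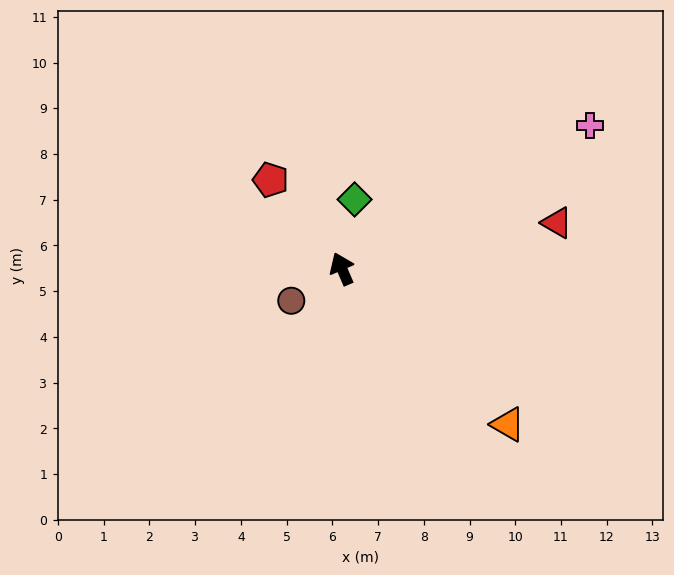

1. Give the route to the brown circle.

turn left 99°, forward 1.3 m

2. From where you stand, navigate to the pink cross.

turn right 83°, forward 6.3 m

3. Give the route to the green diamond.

turn right 34°, forward 1.5 m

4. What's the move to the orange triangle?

turn right 157°, forward 5.0 m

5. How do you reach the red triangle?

turn right 101°, forward 4.8 m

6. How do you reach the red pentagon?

turn left 15°, forward 2.5 m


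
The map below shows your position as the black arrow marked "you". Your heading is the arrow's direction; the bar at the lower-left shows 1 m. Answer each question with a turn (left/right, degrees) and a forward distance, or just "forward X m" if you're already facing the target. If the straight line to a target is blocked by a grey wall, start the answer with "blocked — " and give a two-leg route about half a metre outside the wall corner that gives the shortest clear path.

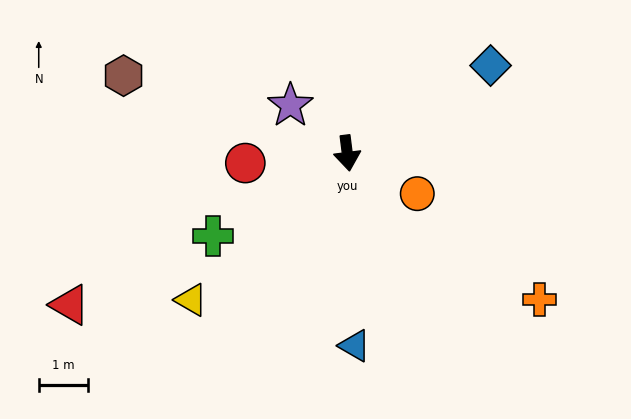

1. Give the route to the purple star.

turn right 137°, forward 1.5 m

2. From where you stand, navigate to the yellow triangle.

turn right 54°, forward 4.4 m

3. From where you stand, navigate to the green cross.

turn right 66°, forward 3.2 m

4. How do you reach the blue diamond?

turn left 114°, forward 3.4 m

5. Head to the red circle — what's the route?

turn right 92°, forward 2.1 m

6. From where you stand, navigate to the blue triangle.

turn right 5°, forward 3.9 m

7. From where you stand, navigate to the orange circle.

turn left 53°, forward 1.6 m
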